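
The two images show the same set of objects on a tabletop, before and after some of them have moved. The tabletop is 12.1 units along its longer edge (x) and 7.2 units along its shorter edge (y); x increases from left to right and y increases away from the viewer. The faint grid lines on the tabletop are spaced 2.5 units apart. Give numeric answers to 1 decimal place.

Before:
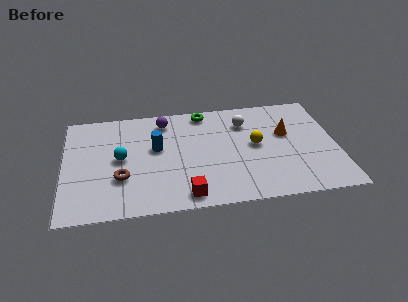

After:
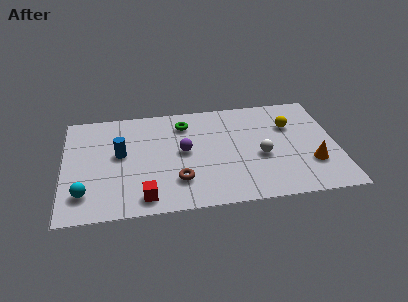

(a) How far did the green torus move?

1.1

The green torus moved from about (6.3, 6.4) to (5.4, 5.7), a distance of √(0.9² + 0.7²) ≈ 1.1.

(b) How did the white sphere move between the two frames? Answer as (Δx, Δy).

(0.6, -2.4)

From the two frames, the white sphere sits at roughly (8.1, 5.4) before and (8.7, 3.0) after.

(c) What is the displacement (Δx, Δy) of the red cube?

(-1.8, 0.1)

The red cube was at about (5.3, 0.9) and moved to about (3.5, 1.0).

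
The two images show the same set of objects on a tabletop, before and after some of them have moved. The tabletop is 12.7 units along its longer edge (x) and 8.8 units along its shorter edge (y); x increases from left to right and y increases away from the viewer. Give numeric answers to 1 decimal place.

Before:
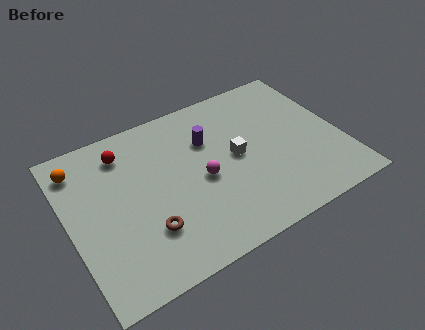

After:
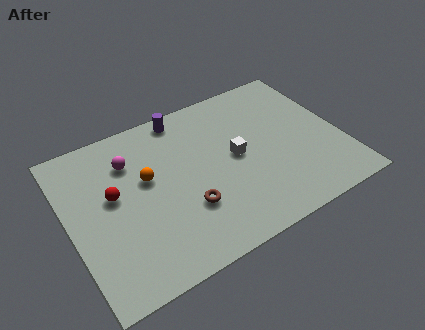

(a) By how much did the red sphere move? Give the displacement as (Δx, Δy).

(-0.8, -2.1)

The red sphere started near (2.9, 7.1) and ended near (2.1, 5.0).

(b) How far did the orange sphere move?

3.5

The orange sphere was near (0.8, 7.2) before and (3.7, 5.2) after, so it travelled √(2.9² + 2.0²) ≈ 3.5 units.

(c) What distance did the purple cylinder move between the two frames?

2.1

The purple cylinder was near (6.7, 6.0) before and (5.8, 7.9) after, so it travelled √(0.9² + 1.9²) ≈ 2.1 units.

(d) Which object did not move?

the white cube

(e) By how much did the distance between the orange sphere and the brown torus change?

-2.5

Before: roughly 5.3 units apart; after: 2.8. That's 2.5 units closer together.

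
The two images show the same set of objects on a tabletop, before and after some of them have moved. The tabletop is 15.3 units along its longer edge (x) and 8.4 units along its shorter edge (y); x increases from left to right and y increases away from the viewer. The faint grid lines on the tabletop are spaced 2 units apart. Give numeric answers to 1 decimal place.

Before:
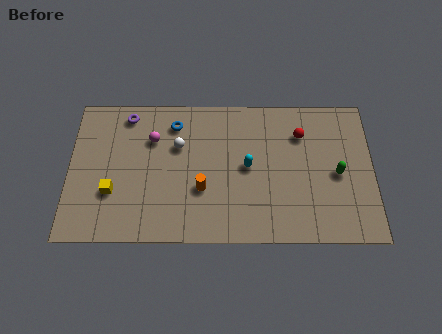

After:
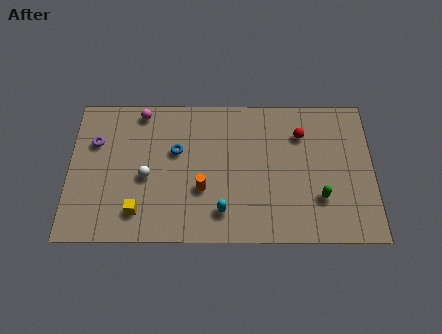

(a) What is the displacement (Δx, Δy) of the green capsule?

(-0.9, -1.4)

From the two frames, the green capsule sits at roughly (13.5, 3.9) before and (12.6, 2.5) after.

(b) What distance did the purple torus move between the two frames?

2.3

The purple torus was near (2.9, 7.3) before and (1.3, 5.7) after, so it travelled √(1.6² + 1.6²) ≈ 2.3 units.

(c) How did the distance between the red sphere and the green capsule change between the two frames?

+0.9

Before: roughly 2.9 units apart; after: 3.8. That's 0.9 units further apart.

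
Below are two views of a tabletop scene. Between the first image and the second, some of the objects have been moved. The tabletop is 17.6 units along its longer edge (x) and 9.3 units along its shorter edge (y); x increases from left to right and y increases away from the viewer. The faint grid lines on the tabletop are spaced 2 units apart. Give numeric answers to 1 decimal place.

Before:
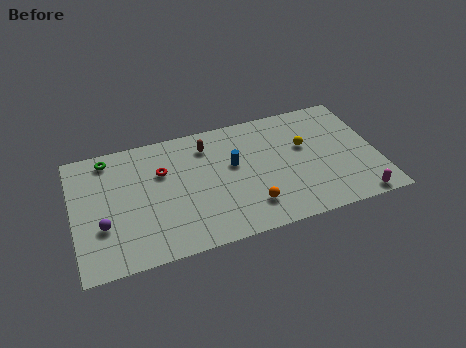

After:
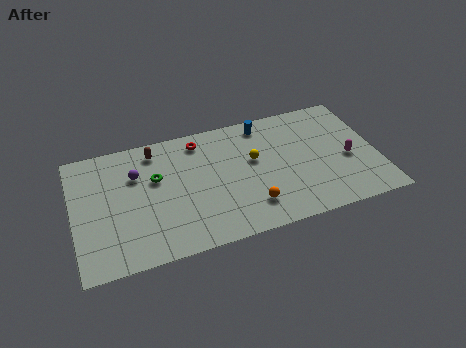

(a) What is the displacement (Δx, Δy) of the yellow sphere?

(-3.0, -0.2)

From the two frames, the yellow sphere sits at roughly (13.5, 5.7) before and (10.5, 5.5) after.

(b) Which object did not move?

the orange sphere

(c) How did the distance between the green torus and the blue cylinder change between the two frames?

-0.7

Before: roughly 7.6 units apart; after: 6.9. That's 0.7 units closer together.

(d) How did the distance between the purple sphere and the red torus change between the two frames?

-0.6

They were about 4.7 units apart before and 4.1 after — 0.6 units closer together.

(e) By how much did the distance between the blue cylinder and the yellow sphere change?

-1.5

They were about 4.2 units apart before and 2.7 after — 1.5 units closer together.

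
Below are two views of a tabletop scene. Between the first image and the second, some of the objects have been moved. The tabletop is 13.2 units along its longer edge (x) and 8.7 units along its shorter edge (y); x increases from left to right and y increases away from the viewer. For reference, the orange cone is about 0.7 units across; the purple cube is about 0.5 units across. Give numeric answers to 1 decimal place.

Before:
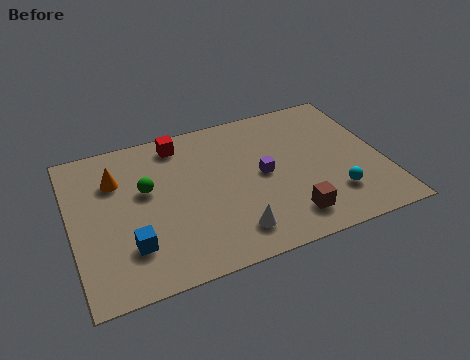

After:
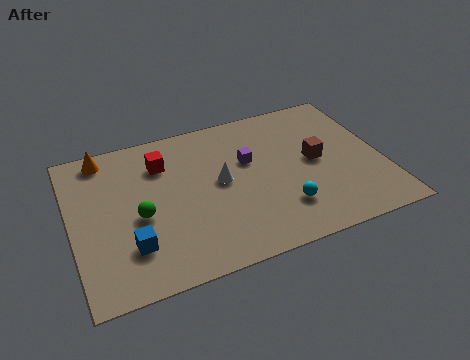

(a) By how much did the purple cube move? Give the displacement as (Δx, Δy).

(-0.5, 1.0)

From the two frames, the purple cube sits at roughly (8.1, 4.4) before and (7.6, 5.4) after.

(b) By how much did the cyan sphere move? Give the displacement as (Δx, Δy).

(-2.2, 0.0)

From the two frames, the cyan sphere sits at roughly (10.9, 2.2) before and (8.7, 2.2) after.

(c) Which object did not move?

the blue cube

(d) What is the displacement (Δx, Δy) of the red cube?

(-0.8, -1.0)

The red cube was at about (4.8, 7.5) and moved to about (4.0, 6.5).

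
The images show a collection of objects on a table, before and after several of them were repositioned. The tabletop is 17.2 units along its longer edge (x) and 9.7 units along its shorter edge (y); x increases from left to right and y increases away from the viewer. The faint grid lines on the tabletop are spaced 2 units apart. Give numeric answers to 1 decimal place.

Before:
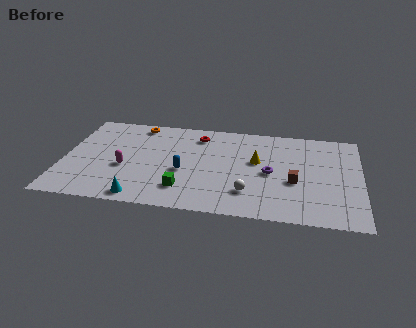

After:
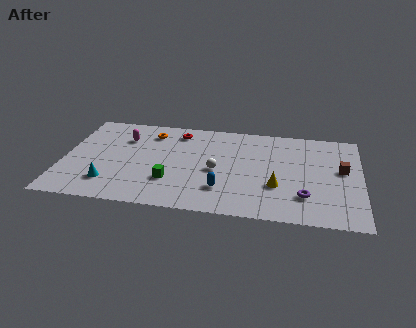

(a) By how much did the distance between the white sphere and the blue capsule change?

-2.2

Before: roughly 4.1 units apart; after: 1.9. That's 2.2 units closer together.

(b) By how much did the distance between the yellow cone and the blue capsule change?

-1.3

They were about 4.5 units apart before and 3.2 after — 1.3 units closer together.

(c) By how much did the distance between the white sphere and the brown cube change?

+4.3

Before: roughly 3.0 units apart; after: 7.3. That's 4.3 units further apart.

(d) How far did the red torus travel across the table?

1.2

The red torus moved from about (7.7, 7.9) to (6.5, 8.1), a distance of √(1.2² + 0.2²) ≈ 1.2.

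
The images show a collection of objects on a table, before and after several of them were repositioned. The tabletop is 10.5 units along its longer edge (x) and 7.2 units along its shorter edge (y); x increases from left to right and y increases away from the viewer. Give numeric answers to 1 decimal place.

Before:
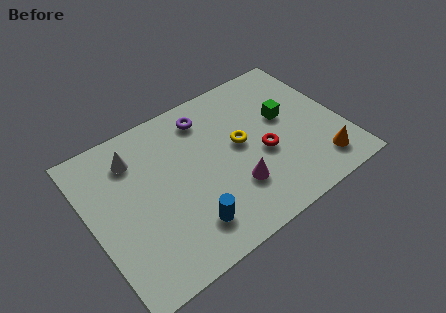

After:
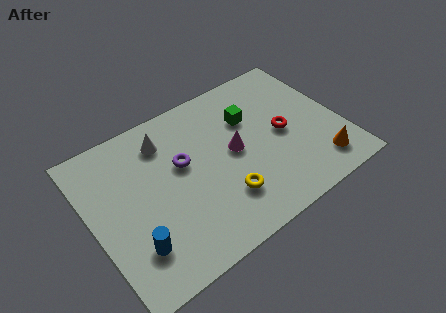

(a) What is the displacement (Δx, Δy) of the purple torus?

(-1.3, -1.6)

The purple torus started near (5.2, 5.9) and ended near (3.9, 4.3).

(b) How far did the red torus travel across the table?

1.1

The red torus moved from about (7.1, 3.0) to (8.1, 3.5), a distance of √(1.0² + 0.5²) ≈ 1.1.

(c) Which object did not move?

the orange cone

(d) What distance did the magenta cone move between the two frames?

1.6

From (5.7, 2.1) to (6.0, 3.7), the magenta cone covered √(0.3² + 1.6²) ≈ 1.6 units.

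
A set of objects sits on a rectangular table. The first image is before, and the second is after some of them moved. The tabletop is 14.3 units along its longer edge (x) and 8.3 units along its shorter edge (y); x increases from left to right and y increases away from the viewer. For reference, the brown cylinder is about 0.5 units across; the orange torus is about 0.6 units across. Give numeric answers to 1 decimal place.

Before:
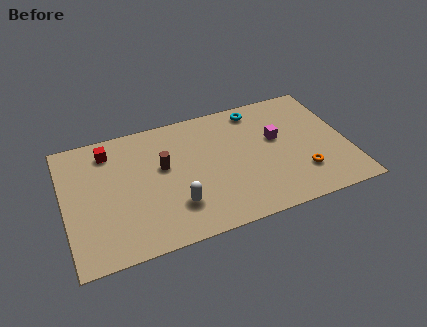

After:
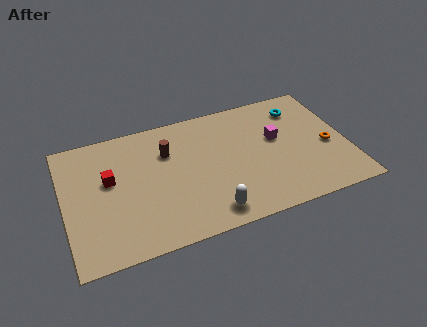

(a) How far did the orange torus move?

2.1

The orange torus moved from about (11.8, 2.2) to (13.3, 3.6), a distance of √(1.5² + 1.4²) ≈ 2.1.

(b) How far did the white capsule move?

1.9

The white capsule moved from about (5.4, 2.2) to (7.0, 1.2), a distance of √(1.6² + 1.0²) ≈ 1.9.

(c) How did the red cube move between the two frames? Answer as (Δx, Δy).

(-0.1, -1.9)

The red cube started near (2.4, 6.8) and ended near (2.3, 4.9).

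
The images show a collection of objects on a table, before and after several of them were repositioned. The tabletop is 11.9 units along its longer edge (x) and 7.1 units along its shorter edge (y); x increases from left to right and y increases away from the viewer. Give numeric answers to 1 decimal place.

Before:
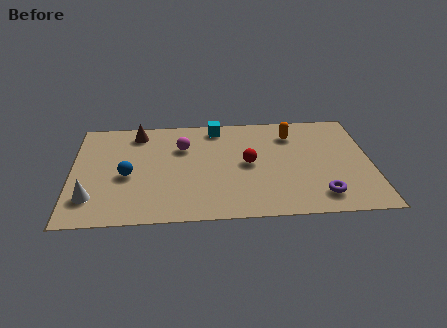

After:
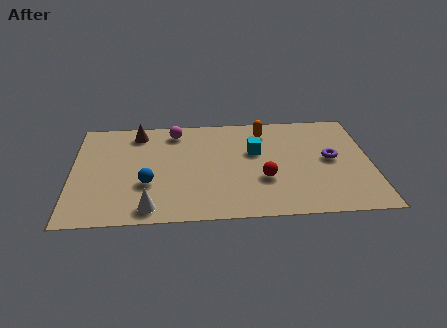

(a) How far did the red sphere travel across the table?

1.3

From (7.0, 3.6) to (7.6, 2.5), the red sphere covered √(0.6² + 1.1²) ≈ 1.3 units.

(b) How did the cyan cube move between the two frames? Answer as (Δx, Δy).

(1.5, -1.8)

From the two frames, the cyan cube sits at roughly (5.8, 6.2) before and (7.3, 4.4) after.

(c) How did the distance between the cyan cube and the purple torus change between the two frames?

-3.2

The distance was about 6.3 in the first image and 3.1 in the second, so they moved 3.2 units closer together.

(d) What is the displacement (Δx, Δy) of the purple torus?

(0.5, 2.4)

The purple torus was at about (9.8, 1.3) and moved to about (10.3, 3.7).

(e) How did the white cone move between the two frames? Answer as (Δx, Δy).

(2.3, -0.8)

The white cone started near (0.8, 1.7) and ended near (3.1, 0.9).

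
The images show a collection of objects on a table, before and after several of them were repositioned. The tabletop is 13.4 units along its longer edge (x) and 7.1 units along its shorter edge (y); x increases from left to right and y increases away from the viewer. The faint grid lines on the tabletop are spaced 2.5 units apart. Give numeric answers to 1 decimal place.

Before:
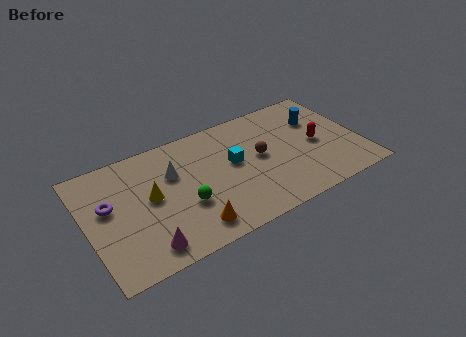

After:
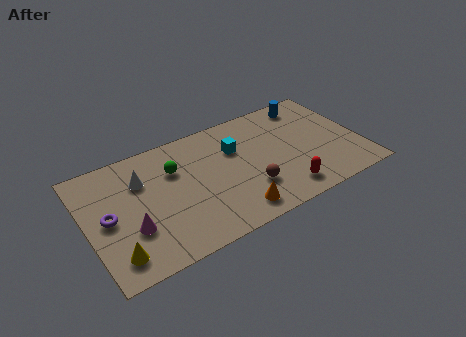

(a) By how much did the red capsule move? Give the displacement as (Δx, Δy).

(-2.0, -2.2)

From the two frames, the red capsule sits at roughly (11.3, 3.4) before and (9.3, 1.2) after.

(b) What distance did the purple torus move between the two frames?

0.7

The purple torus was near (1.1, 4.2) before and (1.0, 3.5) after, so it travelled √(0.1² + 0.7²) ≈ 0.7 units.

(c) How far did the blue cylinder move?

1.2

The blue cylinder moved from about (11.6, 4.9) to (11.3, 6.1), a distance of √(0.3² + 1.2²) ≈ 1.2.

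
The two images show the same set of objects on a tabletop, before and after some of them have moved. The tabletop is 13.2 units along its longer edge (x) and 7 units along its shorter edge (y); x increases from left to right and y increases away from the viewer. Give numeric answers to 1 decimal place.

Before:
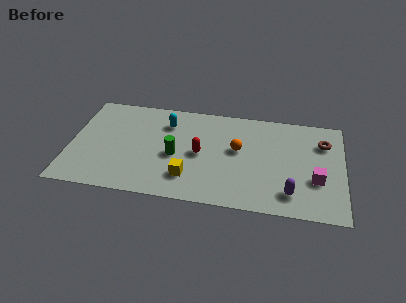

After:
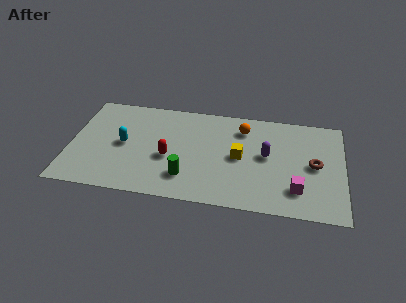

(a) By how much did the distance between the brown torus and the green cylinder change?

-1.0

Before: roughly 7.4 units apart; after: 6.4. That's 1.0 units closer together.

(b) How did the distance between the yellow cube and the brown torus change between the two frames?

-3.6

The distance was about 7.2 in the first image and 3.6 in the second, so they moved 3.6 units closer together.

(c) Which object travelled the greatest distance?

the yellow cube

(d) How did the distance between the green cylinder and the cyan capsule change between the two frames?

+1.3

Before: roughly 2.3 units apart; after: 3.6. That's 1.3 units further apart.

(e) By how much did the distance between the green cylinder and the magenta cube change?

-1.5

They were about 6.8 units apart before and 5.3 after — 1.5 units closer together.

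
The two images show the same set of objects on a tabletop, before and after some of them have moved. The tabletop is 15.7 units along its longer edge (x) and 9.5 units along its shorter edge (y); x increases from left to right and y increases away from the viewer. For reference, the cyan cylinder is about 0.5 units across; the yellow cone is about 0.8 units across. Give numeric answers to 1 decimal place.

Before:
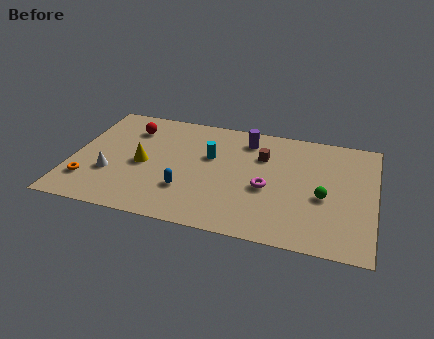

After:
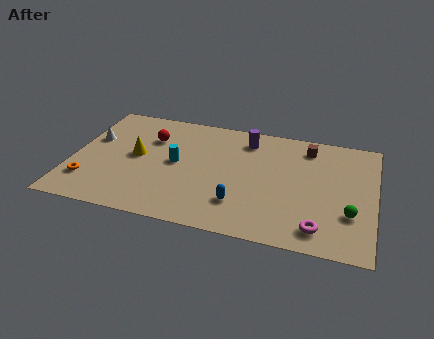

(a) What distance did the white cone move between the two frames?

3.0

The white cone was near (2.1, 3.2) before and (0.9, 5.9) after, so it travelled √(1.2² + 2.7²) ≈ 3.0 units.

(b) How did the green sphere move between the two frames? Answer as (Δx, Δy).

(1.4, -1.0)

The green sphere was at about (13.1, 4.0) and moved to about (14.5, 3.0).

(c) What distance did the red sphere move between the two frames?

1.3

The red sphere was near (2.8, 7.3) before and (3.9, 6.7) after, so it travelled √(1.1² + 0.6²) ≈ 1.3 units.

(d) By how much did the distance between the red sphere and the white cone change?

-1.1

Before: roughly 4.2 units apart; after: 3.1. That's 1.1 units closer together.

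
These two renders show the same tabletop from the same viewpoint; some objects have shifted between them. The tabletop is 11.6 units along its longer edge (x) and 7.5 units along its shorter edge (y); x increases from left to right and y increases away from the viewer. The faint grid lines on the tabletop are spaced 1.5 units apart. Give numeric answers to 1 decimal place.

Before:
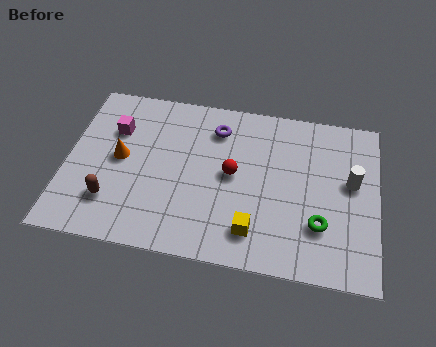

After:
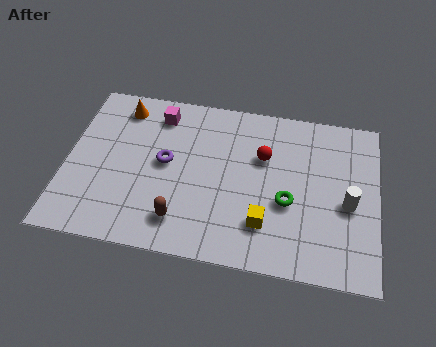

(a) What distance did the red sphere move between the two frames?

1.5

The red sphere was near (6.2, 3.9) before and (7.3, 4.9) after, so it travelled √(1.1² + 1.0²) ≈ 1.5 units.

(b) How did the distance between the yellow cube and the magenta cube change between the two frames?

-0.5

They were about 6.5 units apart before and 6.0 after — 0.5 units closer together.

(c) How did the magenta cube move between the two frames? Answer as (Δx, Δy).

(1.6, 1.0)

The magenta cube was at about (1.7, 5.2) and moved to about (3.3, 6.2).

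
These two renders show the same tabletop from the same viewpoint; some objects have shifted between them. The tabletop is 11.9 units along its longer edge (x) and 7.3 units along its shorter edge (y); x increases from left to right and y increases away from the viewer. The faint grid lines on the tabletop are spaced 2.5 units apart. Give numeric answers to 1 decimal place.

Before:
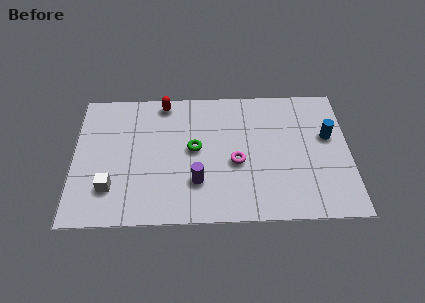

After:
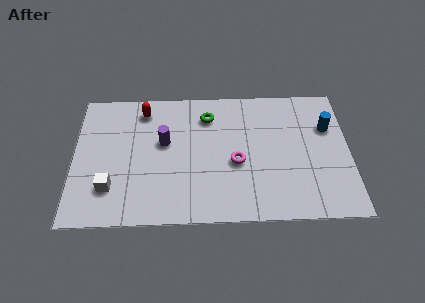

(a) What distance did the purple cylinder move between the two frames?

2.6

The purple cylinder was near (5.3, 2.1) before and (3.9, 4.3) after, so it travelled √(1.4² + 2.2²) ≈ 2.6 units.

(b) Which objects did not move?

the magenta torus and the white cube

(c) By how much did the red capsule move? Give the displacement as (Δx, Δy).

(-0.9, -0.4)

The red capsule was at about (3.9, 6.5) and moved to about (3.0, 6.1).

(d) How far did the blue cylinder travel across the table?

0.5

From (11.0, 4.4) to (11.0, 4.9), the blue cylinder covered √(0.0² + 0.5²) ≈ 0.5 units.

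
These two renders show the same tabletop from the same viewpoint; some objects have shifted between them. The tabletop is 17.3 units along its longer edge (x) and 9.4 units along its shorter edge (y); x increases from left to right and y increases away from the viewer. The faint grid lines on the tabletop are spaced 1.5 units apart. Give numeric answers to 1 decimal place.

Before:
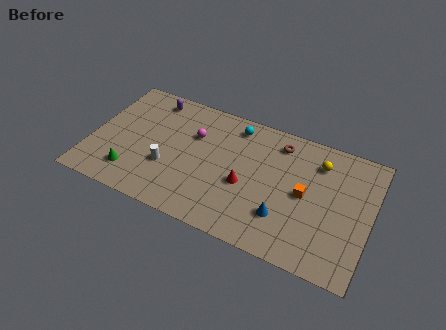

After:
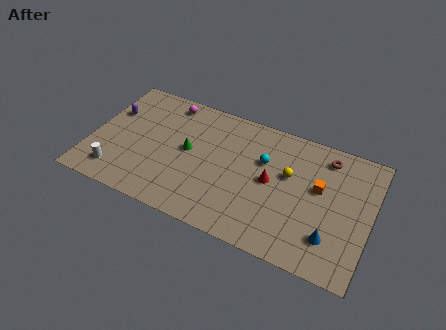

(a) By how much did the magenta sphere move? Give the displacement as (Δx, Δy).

(-1.9, 1.9)

The magenta sphere was at about (6.2, 6.3) and moved to about (4.3, 8.2).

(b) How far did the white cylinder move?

3.4

The white cylinder moved from about (4.9, 3.3) to (1.9, 1.7), a distance of √(3.0² + 1.6²) ≈ 3.4.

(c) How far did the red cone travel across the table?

1.7

The red cone moved from about (9.7, 3.9) to (11.2, 4.8), a distance of √(1.5² + 0.9²) ≈ 1.7.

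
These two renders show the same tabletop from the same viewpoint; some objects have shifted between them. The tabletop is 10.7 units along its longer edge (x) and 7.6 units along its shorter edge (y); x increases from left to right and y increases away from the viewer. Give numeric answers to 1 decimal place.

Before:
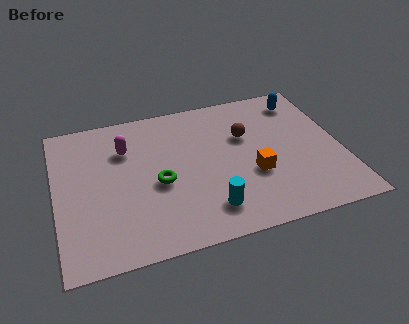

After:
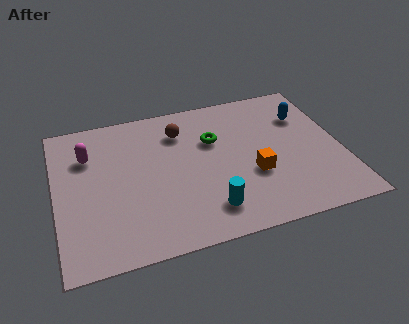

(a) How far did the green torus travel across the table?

2.8

From (3.8, 3.3) to (6.0, 5.0), the green torus covered √(2.2² + 1.7²) ≈ 2.8 units.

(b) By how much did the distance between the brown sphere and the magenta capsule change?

-1.0

They were about 4.5 units apart before and 3.5 after — 1.0 units closer together.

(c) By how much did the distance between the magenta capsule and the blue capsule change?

+1.3

Before: roughly 6.9 units apart; after: 8.2. That's 1.3 units further apart.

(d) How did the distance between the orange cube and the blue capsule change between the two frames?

-0.7

They were about 4.1 units apart before and 3.4 after — 0.7 units closer together.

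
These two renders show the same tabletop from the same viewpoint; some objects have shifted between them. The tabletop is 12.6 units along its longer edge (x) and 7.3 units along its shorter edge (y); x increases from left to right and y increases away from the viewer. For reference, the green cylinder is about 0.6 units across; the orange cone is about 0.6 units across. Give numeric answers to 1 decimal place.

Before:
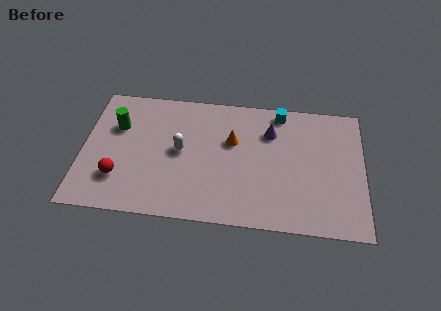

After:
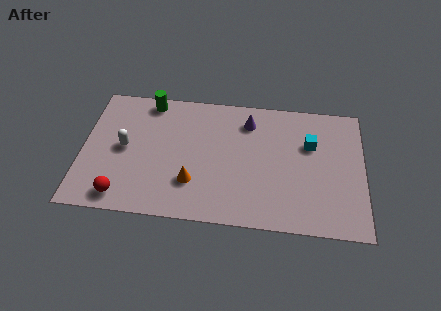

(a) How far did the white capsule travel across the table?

2.5

The white capsule was near (4.4, 3.8) before and (1.9, 3.7) after, so it travelled √(2.5² + 0.1²) ≈ 2.5 units.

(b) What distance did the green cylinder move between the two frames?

2.1

The green cylinder was near (1.5, 4.9) before and (2.9, 6.5) after, so it travelled √(1.4² + 1.6²) ≈ 2.1 units.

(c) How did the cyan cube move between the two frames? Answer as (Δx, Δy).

(1.4, -1.7)

The cyan cube started near (8.8, 6.5) and ended near (10.2, 4.8).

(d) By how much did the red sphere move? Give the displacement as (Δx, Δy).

(0.2, -1.0)

From the two frames, the red sphere sits at roughly (1.7, 2.0) before and (1.9, 1.0) after.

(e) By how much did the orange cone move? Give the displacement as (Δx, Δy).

(-1.7, -2.5)

The orange cone started near (6.7, 4.6) and ended near (5.0, 2.1).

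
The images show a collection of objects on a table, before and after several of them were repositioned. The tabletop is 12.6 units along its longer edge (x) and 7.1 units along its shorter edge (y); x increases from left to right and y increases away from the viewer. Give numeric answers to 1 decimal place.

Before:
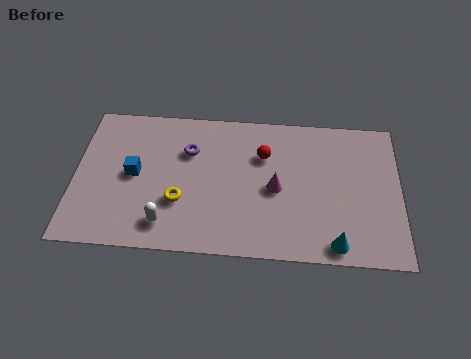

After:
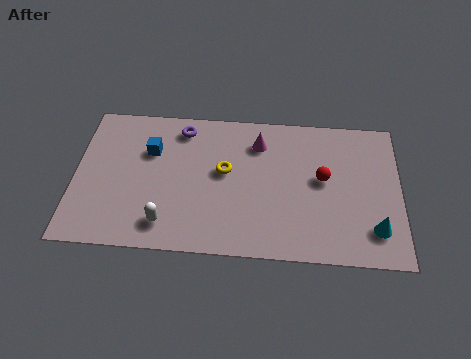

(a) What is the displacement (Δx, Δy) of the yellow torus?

(1.7, 1.6)

From the two frames, the yellow torus sits at roughly (4.1, 2.4) before and (5.8, 4.0) after.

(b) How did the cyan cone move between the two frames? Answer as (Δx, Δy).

(1.5, 0.8)

The cyan cone was at about (10.1, 0.8) and moved to about (11.6, 1.6).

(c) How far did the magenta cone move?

2.3

The magenta cone was near (7.8, 3.3) before and (7.1, 5.5) after, so it travelled √(0.7² + 2.2²) ≈ 2.3 units.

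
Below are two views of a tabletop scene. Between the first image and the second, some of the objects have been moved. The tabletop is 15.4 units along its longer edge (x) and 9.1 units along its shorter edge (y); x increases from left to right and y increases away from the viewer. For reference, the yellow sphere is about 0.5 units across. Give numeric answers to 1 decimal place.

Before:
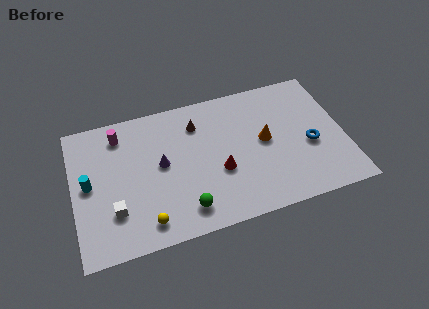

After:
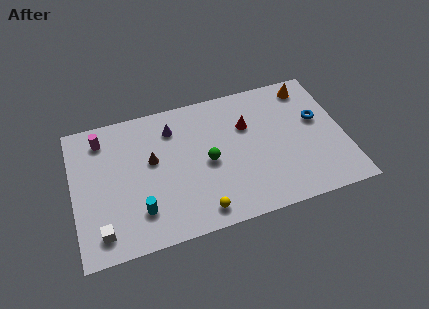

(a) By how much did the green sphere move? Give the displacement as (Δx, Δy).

(1.5, 2.7)

From the two frames, the green sphere sits at roughly (6.1, 1.6) before and (7.6, 4.3) after.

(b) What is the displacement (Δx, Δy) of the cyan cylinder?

(2.7, -2.5)

The cyan cylinder was at about (0.9, 4.7) and moved to about (3.6, 2.2).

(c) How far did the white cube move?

1.4

From (2.2, 2.6) to (1.4, 1.5), the white cube covered √(0.8² + 1.1²) ≈ 1.4 units.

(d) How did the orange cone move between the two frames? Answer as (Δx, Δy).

(2.8, 3.0)

From the two frames, the orange cone sits at roughly (10.9, 4.8) before and (13.7, 7.8) after.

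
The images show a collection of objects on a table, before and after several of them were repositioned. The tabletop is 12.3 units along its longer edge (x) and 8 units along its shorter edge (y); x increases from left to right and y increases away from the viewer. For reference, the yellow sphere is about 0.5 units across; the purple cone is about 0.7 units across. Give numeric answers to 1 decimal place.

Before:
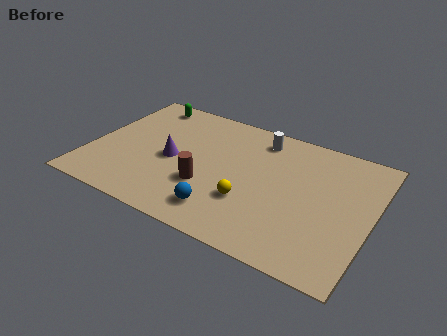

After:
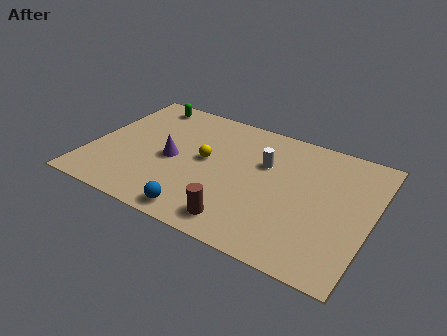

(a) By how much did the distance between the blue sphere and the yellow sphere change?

+1.9

The distance was about 1.5 in the first image and 3.4 in the second, so they moved 1.9 units further apart.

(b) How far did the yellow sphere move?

2.8

The yellow sphere moved from about (7.2, 2.6) to (5.0, 4.3), a distance of √(2.2² + 1.7²) ≈ 2.8.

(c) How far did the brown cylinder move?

2.3

The brown cylinder was near (5.3, 2.7) before and (7.0, 1.2) after, so it travelled √(1.7² + 1.5²) ≈ 2.3 units.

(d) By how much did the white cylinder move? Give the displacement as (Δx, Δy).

(0.4, -1.5)

The white cylinder started near (7.1, 6.7) and ended near (7.5, 5.2).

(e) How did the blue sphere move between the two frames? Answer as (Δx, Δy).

(-0.9, -0.6)

The blue sphere was at about (6.2, 1.5) and moved to about (5.3, 0.9).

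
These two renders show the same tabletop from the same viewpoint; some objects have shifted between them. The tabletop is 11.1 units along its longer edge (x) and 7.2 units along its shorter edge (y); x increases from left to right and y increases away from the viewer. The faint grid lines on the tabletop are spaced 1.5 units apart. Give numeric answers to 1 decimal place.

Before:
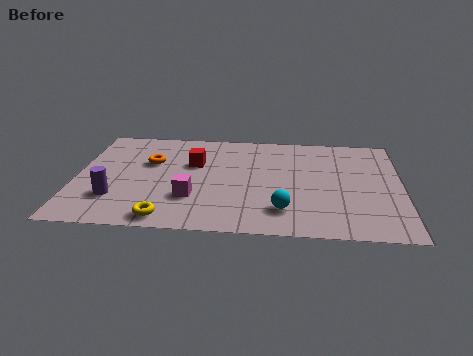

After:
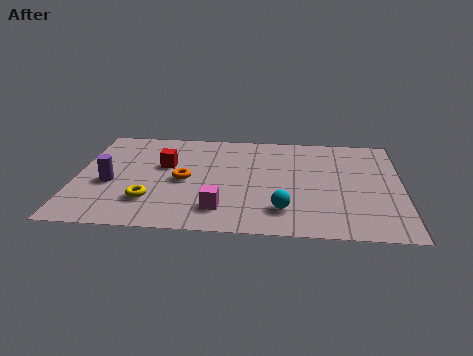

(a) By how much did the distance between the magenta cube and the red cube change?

+1.1

They were about 2.4 units apart before and 3.5 after — 1.1 units further apart.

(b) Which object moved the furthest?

the orange torus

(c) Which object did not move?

the cyan sphere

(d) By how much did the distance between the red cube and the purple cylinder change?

-1.4

They were about 3.7 units apart before and 2.3 after — 1.4 units closer together.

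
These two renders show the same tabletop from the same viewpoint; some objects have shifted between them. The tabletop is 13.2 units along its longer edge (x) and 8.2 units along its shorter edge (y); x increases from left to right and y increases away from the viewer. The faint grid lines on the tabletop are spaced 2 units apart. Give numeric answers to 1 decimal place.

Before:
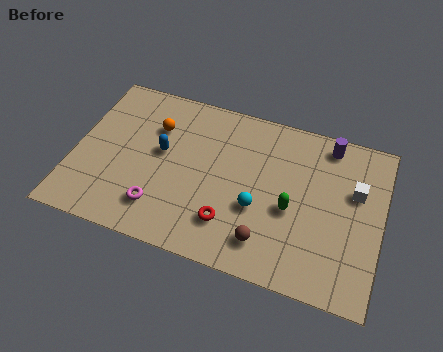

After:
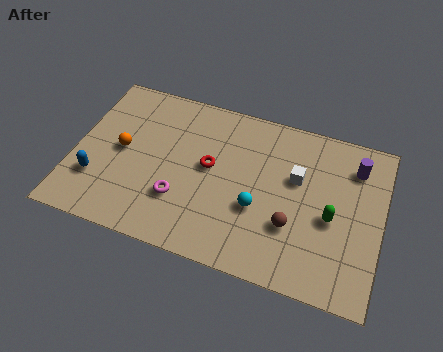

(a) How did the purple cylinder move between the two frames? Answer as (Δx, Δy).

(1.2, -0.8)

From the two frames, the purple cylinder sits at roughly (10.7, 7.2) before and (11.9, 6.4) after.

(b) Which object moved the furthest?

the blue capsule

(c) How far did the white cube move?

2.5

The white cube moved from about (12.0, 5.2) to (9.5, 5.1), a distance of √(2.5² + 0.1²) ≈ 2.5.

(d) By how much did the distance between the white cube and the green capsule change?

-0.9

They were about 3.1 units apart before and 2.2 after — 0.9 units closer together.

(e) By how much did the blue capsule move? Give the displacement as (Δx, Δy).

(-2.6, -2.2)

The blue capsule started near (3.7, 4.6) and ended near (1.1, 2.4).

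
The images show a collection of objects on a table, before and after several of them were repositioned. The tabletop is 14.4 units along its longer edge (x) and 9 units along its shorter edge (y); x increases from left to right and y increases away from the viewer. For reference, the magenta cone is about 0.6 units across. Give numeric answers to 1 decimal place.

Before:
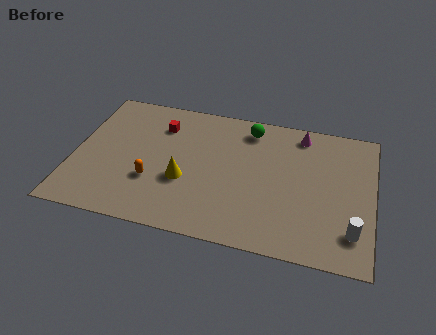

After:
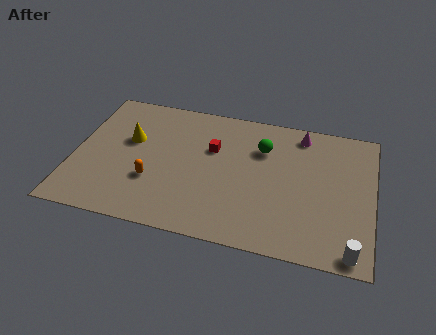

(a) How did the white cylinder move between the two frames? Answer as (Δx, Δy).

(0.0, -1.2)

From the two frames, the white cylinder sits at roughly (13.5, 2.0) before and (13.5, 0.8) after.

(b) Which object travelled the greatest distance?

the yellow cone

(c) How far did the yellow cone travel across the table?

3.5

The yellow cone was near (5.4, 3.4) before and (2.6, 5.5) after, so it travelled √(2.8² + 2.1²) ≈ 3.5 units.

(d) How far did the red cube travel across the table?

2.8

The red cube was near (4.0, 6.8) before and (6.6, 5.8) after, so it travelled √(2.6² + 1.0²) ≈ 2.8 units.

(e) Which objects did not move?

the magenta cone and the orange capsule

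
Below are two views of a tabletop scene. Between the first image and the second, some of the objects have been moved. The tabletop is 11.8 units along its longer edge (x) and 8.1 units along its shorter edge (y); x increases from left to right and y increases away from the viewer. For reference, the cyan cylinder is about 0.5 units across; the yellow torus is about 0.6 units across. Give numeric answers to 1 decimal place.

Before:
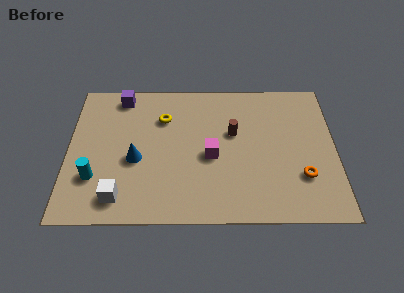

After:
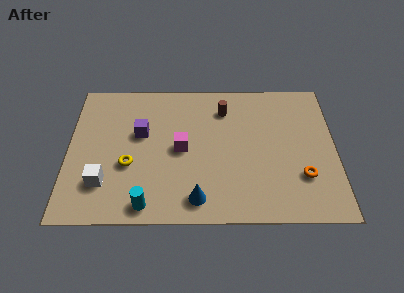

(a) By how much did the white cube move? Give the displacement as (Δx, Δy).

(-0.7, 0.8)

The white cube was at about (2.3, 1.3) and moved to about (1.6, 2.1).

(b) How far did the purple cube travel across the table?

2.4

From (2.3, 7.1) to (3.2, 4.9), the purple cube covered √(0.9² + 2.2²) ≈ 2.4 units.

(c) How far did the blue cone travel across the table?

3.5

From (3.0, 3.4) to (5.7, 1.2), the blue cone covered √(2.7² + 2.2²) ≈ 3.5 units.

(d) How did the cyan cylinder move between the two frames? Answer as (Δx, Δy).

(2.3, -1.5)

From the two frames, the cyan cylinder sits at roughly (1.2, 2.4) before and (3.5, 0.9) after.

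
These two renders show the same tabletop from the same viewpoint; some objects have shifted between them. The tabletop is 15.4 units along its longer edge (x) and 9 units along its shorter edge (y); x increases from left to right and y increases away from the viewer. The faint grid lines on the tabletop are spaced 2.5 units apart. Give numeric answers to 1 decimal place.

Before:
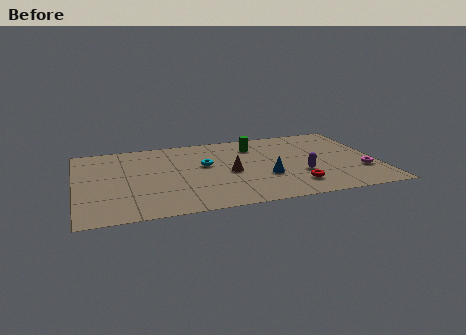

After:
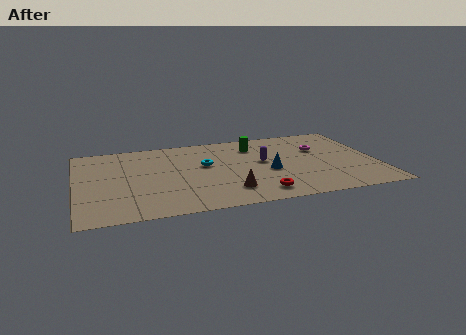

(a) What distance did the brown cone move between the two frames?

2.1

The brown cone was near (7.8, 4.1) before and (7.6, 2.0) after, so it travelled √(0.2² + 2.1²) ≈ 2.1 units.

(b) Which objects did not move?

the green cylinder and the cyan torus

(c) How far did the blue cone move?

0.6

The blue cone moved from about (9.6, 3.2) to (9.8, 3.8), a distance of √(0.2² + 0.6²) ≈ 0.6.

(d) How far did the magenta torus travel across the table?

3.6

The magenta torus moved from about (14.5, 2.8) to (12.6, 5.9), a distance of √(1.9² + 3.1²) ≈ 3.6.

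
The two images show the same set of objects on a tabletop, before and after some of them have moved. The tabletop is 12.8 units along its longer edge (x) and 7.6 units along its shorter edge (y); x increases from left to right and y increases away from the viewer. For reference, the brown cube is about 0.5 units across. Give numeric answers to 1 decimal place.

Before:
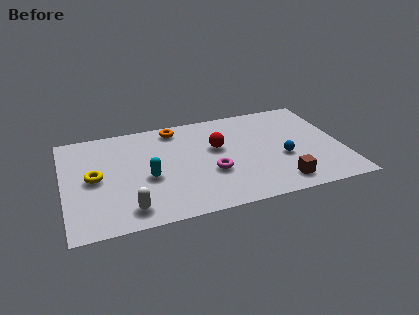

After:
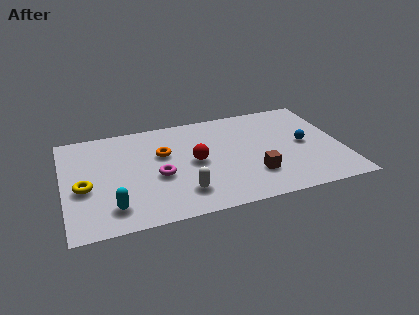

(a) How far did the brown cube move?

1.4

The brown cube was near (9.7, 1.2) before and (8.6, 2.1) after, so it travelled √(1.1² + 0.9²) ≈ 1.4 units.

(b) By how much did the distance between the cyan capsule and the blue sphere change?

+3.1

They were about 6.2 units apart before and 9.3 after — 3.1 units further apart.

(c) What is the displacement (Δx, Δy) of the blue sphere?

(1.1, 0.8)

The blue sphere started near (10.0, 3.0) and ended near (11.1, 3.8).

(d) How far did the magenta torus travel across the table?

2.4

The magenta torus moved from about (6.7, 2.8) to (4.3, 3.2), a distance of √(2.4² + 0.4²) ≈ 2.4.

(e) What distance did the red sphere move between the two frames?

1.4

The red sphere moved from about (7.1, 4.6) to (6.0, 3.8), a distance of √(1.1² + 0.8²) ≈ 1.4.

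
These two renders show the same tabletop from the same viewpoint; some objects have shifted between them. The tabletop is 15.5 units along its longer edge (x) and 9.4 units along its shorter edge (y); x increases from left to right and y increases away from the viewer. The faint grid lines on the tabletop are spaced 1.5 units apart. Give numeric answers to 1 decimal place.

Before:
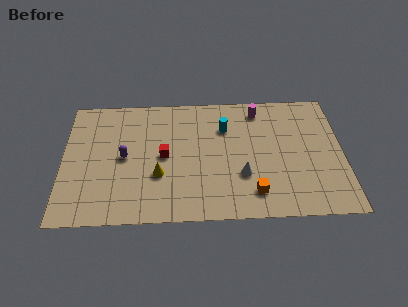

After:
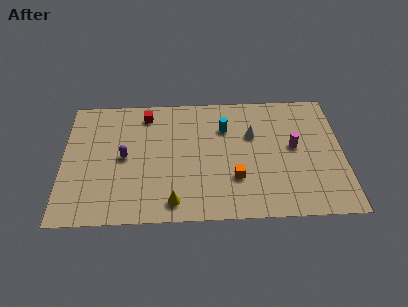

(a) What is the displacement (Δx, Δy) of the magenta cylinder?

(1.9, -2.9)

The magenta cylinder started near (10.9, 8.0) and ended near (12.8, 5.1).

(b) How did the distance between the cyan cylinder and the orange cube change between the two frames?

-1.3

The distance was about 5.1 in the first image and 3.8 in the second, so they moved 1.3 units closer together.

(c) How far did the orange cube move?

1.5

The orange cube was near (10.5, 1.8) before and (9.5, 2.9) after, so it travelled √(1.0² + 1.1²) ≈ 1.5 units.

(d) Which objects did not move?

the cyan cylinder and the purple capsule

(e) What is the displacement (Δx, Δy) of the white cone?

(0.6, 3.0)

The white cone started near (9.9, 3.1) and ended near (10.5, 6.1).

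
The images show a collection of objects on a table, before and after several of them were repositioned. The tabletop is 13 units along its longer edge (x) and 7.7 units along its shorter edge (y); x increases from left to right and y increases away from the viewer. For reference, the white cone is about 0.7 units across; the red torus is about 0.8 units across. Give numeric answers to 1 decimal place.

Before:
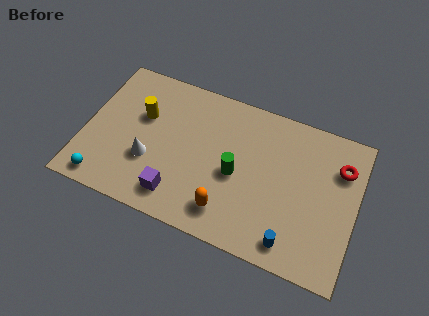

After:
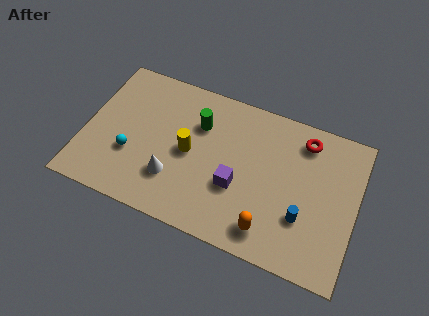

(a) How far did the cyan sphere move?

2.1

The cyan sphere moved from about (1.2, 0.9) to (2.3, 2.7), a distance of √(1.1² + 1.8²) ≈ 2.1.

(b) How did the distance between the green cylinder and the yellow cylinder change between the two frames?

-3.3

The distance was about 4.9 in the first image and 1.6 in the second, so they moved 3.3 units closer together.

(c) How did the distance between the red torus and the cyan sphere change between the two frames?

-3.1

Before: roughly 11.9 units apart; after: 8.8. That's 3.1 units closer together.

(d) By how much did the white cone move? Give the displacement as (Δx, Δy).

(1.2, -0.5)

The white cone started near (3.2, 2.7) and ended near (4.4, 2.2).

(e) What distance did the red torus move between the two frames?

2.0

The red torus was near (12.1, 5.6) before and (10.3, 6.4) after, so it travelled √(1.8² + 0.8²) ≈ 2.0 units.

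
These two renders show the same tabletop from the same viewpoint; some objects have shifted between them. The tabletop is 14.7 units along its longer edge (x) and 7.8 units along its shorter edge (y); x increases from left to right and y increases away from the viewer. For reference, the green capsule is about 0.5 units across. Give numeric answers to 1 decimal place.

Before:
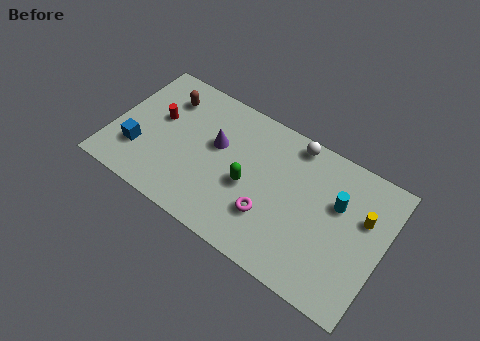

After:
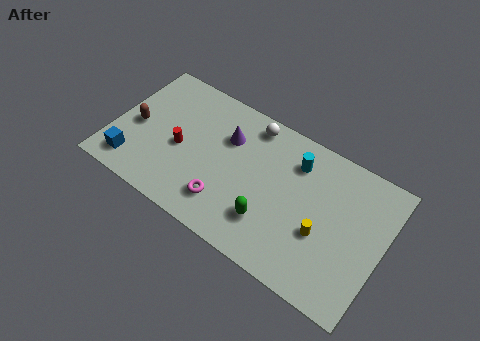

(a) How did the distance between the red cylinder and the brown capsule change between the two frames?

+1.1

They were about 1.4 units apart before and 2.5 after — 1.1 units further apart.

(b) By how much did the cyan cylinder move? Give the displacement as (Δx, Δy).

(-2.4, 1.0)

From the two frames, the cyan cylinder sits at roughly (12.1, 5.0) before and (9.7, 6.0) after.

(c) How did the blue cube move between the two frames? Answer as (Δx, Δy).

(-0.2, -0.9)

From the two frames, the blue cube sits at roughly (1.6, 2.3) before and (1.4, 1.4) after.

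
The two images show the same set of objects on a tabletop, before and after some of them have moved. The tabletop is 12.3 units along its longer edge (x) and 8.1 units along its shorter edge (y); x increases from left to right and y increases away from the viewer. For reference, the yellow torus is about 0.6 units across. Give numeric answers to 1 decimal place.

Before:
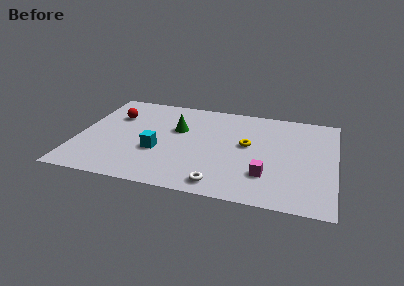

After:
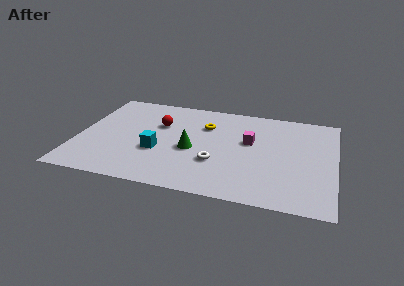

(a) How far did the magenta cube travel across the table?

2.8

The magenta cube was near (9.1, 2.2) before and (8.2, 4.8) after, so it travelled √(0.9² + 2.6²) ≈ 2.8 units.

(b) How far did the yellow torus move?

2.4

From (8.1, 4.5) to (6.0, 5.7), the yellow torus covered √(2.1² + 1.2²) ≈ 2.4 units.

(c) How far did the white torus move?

1.7

The white torus was near (7.0, 1.0) before and (6.7, 2.7) after, so it travelled √(0.3² + 1.7²) ≈ 1.7 units.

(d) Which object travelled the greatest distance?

the magenta cube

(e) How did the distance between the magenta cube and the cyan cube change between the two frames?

-0.6

The distance was about 5.3 in the first image and 4.7 in the second, so they moved 0.6 units closer together.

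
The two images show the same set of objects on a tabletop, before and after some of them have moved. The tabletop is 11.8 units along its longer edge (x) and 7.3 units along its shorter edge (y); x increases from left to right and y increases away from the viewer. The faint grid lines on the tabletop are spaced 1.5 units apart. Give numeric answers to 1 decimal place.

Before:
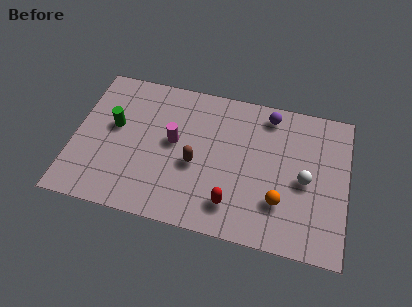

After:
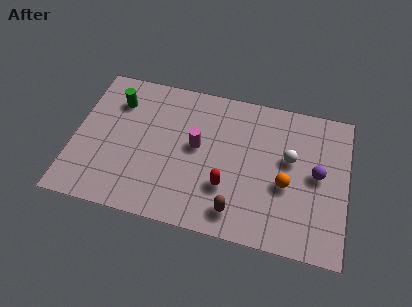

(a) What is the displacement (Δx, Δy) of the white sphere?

(-0.7, 0.9)

From the two frames, the white sphere sits at roughly (10.0, 3.4) before and (9.3, 4.3) after.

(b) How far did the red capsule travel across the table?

0.9

The red capsule was near (7.0, 1.5) before and (6.7, 2.3) after, so it travelled √(0.3² + 0.8²) ≈ 0.9 units.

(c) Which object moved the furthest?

the purple sphere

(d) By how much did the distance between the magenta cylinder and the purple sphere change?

+0.6

Before: roughly 4.6 units apart; after: 5.2. That's 0.6 units further apart.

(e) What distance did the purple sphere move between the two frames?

3.3

From (8.3, 6.3) to (10.5, 3.8), the purple sphere covered √(2.2² + 2.5²) ≈ 3.3 units.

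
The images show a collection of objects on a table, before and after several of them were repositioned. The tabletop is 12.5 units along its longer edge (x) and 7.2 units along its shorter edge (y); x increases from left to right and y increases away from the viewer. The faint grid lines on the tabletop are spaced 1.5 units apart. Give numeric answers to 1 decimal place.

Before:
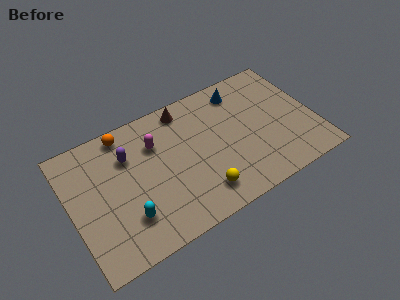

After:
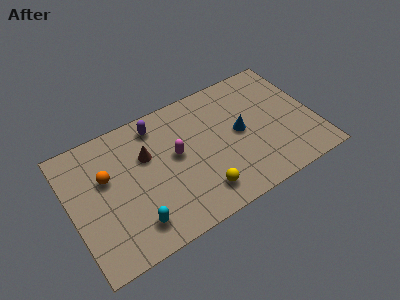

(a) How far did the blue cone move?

2.3

From (9.1, 6.0) to (8.7, 3.7), the blue cone covered √(0.4² + 2.3²) ≈ 2.3 units.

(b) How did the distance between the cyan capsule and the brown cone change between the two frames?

-2.2

They were about 5.7 units apart before and 3.5 after — 2.2 units closer together.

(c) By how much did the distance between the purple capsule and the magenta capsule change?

+0.8

The distance was about 1.4 in the first image and 2.2 in the second, so they moved 0.8 units further apart.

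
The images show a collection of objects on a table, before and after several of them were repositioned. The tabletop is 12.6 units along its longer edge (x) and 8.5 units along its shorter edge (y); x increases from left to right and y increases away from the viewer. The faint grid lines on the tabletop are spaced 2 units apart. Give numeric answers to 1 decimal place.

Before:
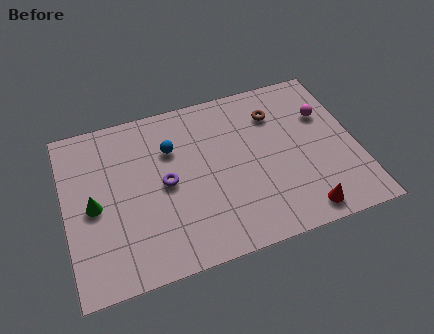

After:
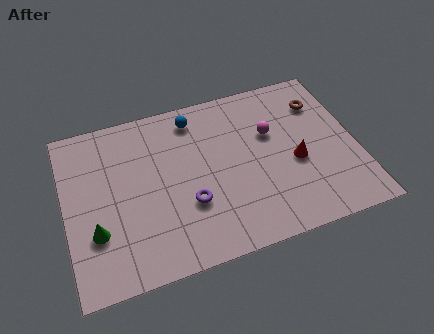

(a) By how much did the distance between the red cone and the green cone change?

-0.5

They were about 9.2 units apart before and 8.7 after — 0.5 units closer together.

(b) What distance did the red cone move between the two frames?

2.6

The red cone moved from about (9.9, 1.0) to (9.9, 3.6), a distance of √(0.0² + 2.6²) ≈ 2.6.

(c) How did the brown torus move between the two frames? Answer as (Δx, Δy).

(2.0, 0.0)

From the two frames, the brown torus sits at roughly (9.3, 6.4) before and (11.3, 6.4) after.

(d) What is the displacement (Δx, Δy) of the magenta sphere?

(-2.4, -0.3)

From the two frames, the magenta sphere sits at roughly (11.4, 5.7) before and (9.0, 5.4) after.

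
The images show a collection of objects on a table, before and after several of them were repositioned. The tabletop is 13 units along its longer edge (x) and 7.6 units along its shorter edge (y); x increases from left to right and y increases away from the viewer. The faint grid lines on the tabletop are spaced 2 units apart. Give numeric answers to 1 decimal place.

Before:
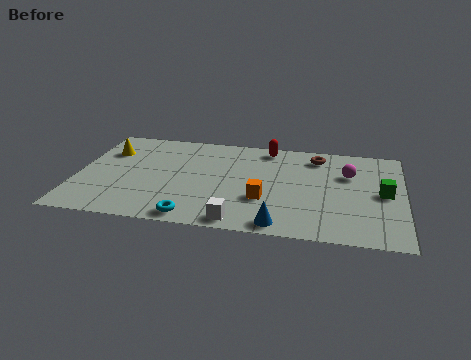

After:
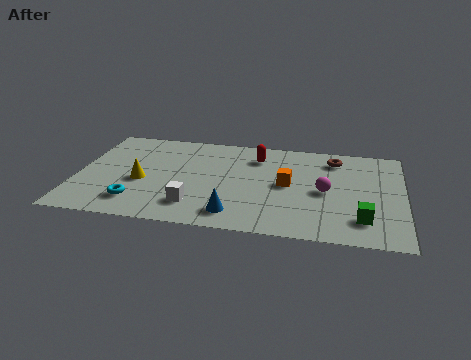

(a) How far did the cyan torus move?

2.4

The cyan torus moved from about (4.8, 0.8) to (2.5, 1.6), a distance of √(2.3² + 0.8²) ≈ 2.4.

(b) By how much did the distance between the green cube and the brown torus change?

+1.0

They were about 3.7 units apart before and 4.7 after — 1.0 units further apart.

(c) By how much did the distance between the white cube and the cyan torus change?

+0.5

They were about 1.8 units apart before and 2.3 after — 0.5 units further apart.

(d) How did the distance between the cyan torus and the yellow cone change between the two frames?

-4.3

Before: roughly 5.9 units apart; after: 1.6. That's 4.3 units closer together.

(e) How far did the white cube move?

2.0

The white cube moved from about (6.6, 0.8) to (4.8, 1.7), a distance of √(1.8² + 0.9²) ≈ 2.0.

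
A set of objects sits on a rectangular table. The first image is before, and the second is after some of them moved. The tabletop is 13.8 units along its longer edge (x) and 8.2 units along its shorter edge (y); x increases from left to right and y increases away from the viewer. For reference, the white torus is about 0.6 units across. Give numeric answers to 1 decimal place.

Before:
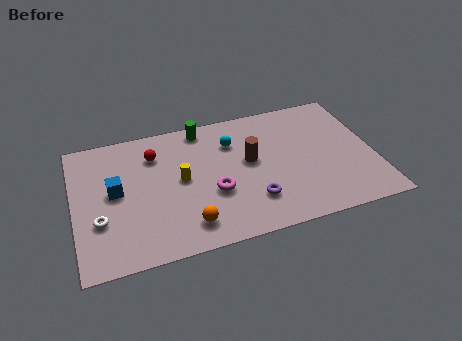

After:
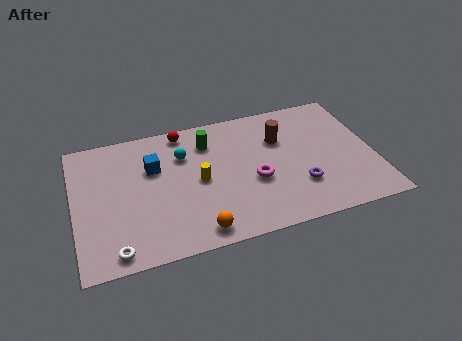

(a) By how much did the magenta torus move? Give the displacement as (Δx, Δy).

(1.9, 0.2)

The magenta torus started near (6.3, 3.1) and ended near (8.2, 3.3).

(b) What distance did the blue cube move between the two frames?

2.1

The blue cube was near (1.9, 4.4) before and (3.7, 5.4) after, so it travelled √(1.8² + 1.0²) ≈ 2.1 units.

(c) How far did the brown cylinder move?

1.8

The brown cylinder moved from about (8.1, 4.6) to (9.6, 5.6), a distance of √(1.5² + 1.0²) ≈ 1.8.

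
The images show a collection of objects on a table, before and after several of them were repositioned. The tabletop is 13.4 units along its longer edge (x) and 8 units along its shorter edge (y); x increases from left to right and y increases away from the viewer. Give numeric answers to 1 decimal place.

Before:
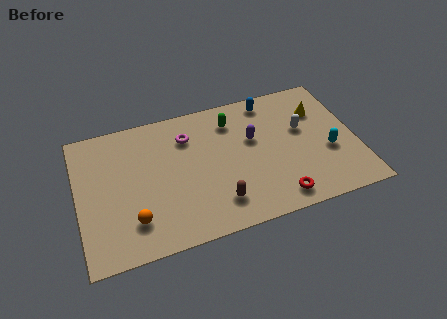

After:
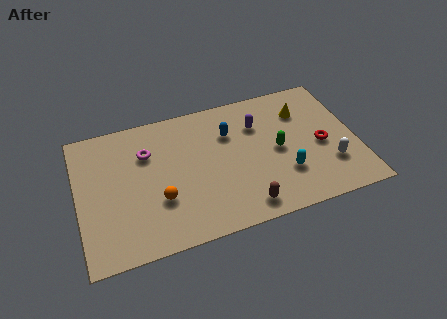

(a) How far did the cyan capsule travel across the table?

2.3

The cyan capsule was near (12.0, 3.1) before and (9.8, 2.4) after, so it travelled √(2.2² + 0.7²) ≈ 2.3 units.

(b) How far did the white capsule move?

2.7

The white capsule moved from about (10.9, 4.8) to (12.0, 2.3), a distance of √(1.1² + 2.5²) ≈ 2.7.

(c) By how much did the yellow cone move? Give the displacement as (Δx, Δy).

(-0.8, 0.2)

From the two frames, the yellow cone sits at roughly (11.8, 5.7) before and (11.0, 5.9) after.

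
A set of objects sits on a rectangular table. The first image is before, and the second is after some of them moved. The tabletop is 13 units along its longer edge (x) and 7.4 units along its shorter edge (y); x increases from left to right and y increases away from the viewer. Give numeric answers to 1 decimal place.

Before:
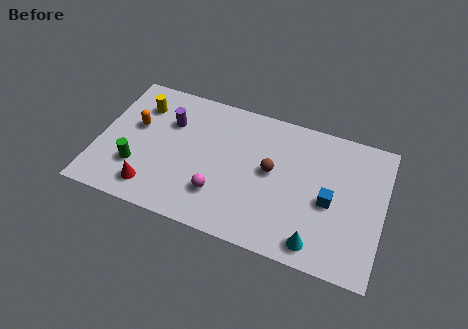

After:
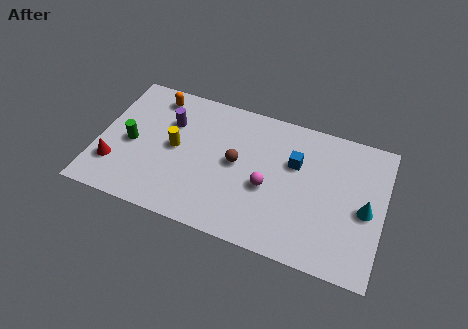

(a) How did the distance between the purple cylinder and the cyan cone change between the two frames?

+1.1

Before: roughly 8.2 units apart; after: 9.3. That's 1.1 units further apart.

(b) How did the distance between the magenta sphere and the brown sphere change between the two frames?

-1.3

The distance was about 3.0 in the first image and 1.7 in the second, so they moved 1.3 units closer together.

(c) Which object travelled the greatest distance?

the cyan cone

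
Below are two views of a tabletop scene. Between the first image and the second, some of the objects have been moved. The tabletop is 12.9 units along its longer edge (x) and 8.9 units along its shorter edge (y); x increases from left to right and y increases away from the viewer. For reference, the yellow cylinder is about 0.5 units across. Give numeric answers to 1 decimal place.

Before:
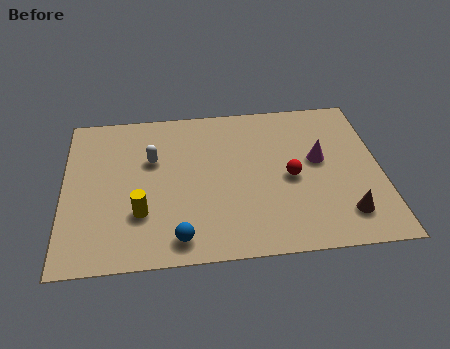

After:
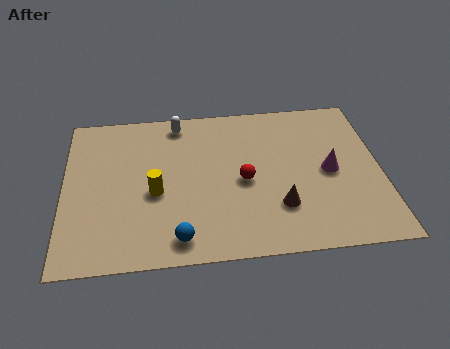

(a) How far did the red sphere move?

1.9

From (9.2, 4.1) to (7.3, 4.1), the red sphere covered √(1.9² + 0.0²) ≈ 1.9 units.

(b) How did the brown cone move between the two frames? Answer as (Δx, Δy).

(-2.6, 0.7)

The brown cone was at about (11.3, 1.8) and moved to about (8.7, 2.5).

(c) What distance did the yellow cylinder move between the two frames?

1.3

The yellow cylinder moved from about (3.1, 2.7) to (3.7, 3.8), a distance of √(0.6² + 1.1²) ≈ 1.3.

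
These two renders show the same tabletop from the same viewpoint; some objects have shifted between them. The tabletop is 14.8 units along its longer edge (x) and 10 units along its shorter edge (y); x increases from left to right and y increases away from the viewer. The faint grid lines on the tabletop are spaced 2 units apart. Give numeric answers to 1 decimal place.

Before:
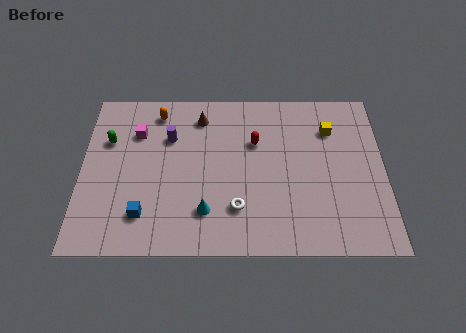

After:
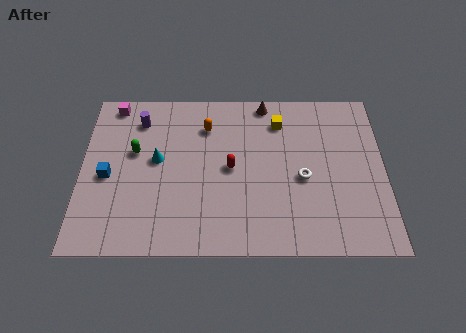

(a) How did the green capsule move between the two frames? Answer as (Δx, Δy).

(1.3, -0.7)

The green capsule was at about (1.3, 6.7) and moved to about (2.6, 6.0).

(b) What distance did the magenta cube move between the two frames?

2.2

The magenta cube was near (2.7, 7.2) before and (1.5, 9.0) after, so it travelled √(1.2² + 1.8²) ≈ 2.2 units.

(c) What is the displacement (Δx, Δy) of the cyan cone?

(-2.4, 3.1)

The cyan cone was at about (6.1, 2.4) and moved to about (3.7, 5.5).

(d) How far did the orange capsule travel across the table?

2.6

From (3.7, 8.5) to (6.1, 7.6), the orange capsule covered √(2.4² + 0.9²) ≈ 2.6 units.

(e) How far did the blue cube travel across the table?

2.9

The blue cube moved from about (3.1, 2.2) to (1.3, 4.5), a distance of √(1.8² + 2.3²) ≈ 2.9.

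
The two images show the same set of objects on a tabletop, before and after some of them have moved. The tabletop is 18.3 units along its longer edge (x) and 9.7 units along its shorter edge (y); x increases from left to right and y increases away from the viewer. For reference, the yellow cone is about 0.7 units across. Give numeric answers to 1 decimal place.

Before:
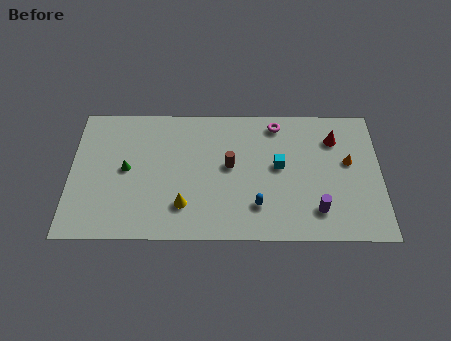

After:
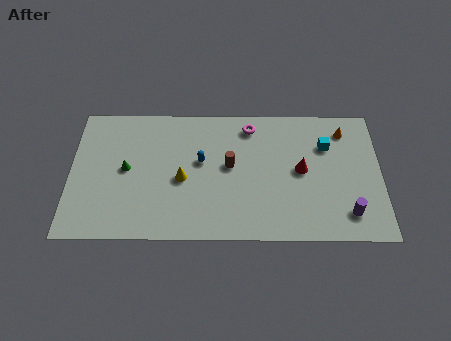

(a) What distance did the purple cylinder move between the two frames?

1.8

From (14.5, 2.1) to (16.3, 1.9), the purple cylinder covered √(1.8² + 0.2²) ≈ 1.8 units.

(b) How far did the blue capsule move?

4.6

From (11.0, 2.4) to (7.7, 5.6), the blue capsule covered √(3.3² + 3.2²) ≈ 4.6 units.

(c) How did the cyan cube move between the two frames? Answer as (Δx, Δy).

(2.8, 1.5)

The cyan cube started near (12.3, 5.3) and ended near (15.1, 6.8).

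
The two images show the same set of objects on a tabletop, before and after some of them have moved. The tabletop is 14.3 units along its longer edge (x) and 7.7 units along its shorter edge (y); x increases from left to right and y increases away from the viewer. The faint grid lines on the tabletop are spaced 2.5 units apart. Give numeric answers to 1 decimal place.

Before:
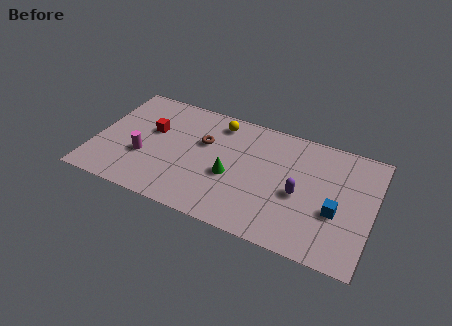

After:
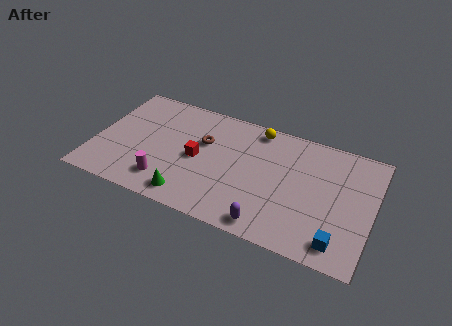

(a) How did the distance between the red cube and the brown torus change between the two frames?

-1.5

The distance was about 2.7 in the first image and 1.2 in the second, so they moved 1.5 units closer together.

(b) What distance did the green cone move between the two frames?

2.8

The green cone moved from about (7.1, 3.2) to (5.2, 1.1), a distance of √(1.9² + 2.1²) ≈ 2.8.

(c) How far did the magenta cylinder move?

1.8

The magenta cylinder was near (2.6, 2.8) before and (3.9, 1.6) after, so it travelled √(1.3² + 1.2²) ≈ 1.8 units.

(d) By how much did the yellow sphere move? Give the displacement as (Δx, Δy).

(2.0, 0.3)

The yellow sphere started near (6.1, 6.5) and ended near (8.1, 6.8).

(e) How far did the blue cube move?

1.8

From (12.5, 3.0) to (12.8, 1.2), the blue cube covered √(0.3² + 1.8²) ≈ 1.8 units.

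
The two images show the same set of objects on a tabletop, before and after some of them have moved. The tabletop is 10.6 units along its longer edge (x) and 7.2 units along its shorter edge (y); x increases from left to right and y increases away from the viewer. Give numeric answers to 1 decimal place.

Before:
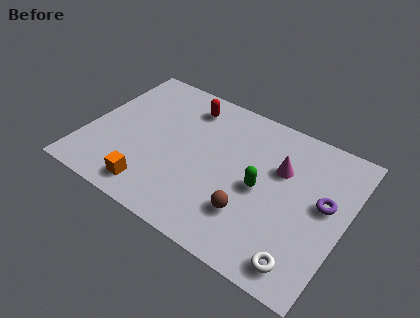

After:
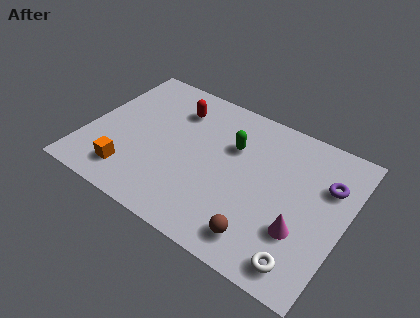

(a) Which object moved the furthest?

the magenta cone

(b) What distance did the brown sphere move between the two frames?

1.0

From (7.0, 2.0) to (7.6, 1.2), the brown sphere covered √(0.6² + 0.8²) ≈ 1.0 units.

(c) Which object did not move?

the white torus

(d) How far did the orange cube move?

1.0

The orange cube was near (3.1, 1.1) before and (2.1, 1.4) after, so it travelled √(1.0² + 0.3²) ≈ 1.0 units.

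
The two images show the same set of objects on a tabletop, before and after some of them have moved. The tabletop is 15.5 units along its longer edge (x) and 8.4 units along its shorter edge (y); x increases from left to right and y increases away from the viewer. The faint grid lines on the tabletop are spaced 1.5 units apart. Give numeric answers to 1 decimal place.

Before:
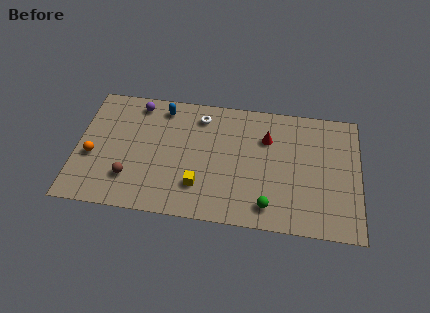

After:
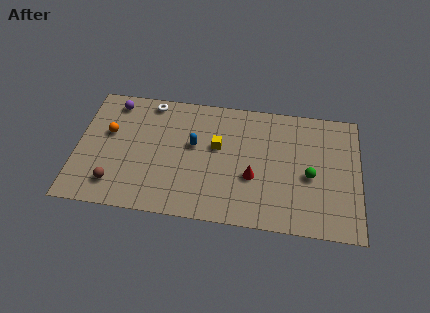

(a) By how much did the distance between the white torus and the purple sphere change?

-1.5

The distance was about 3.5 in the first image and 2.0 in the second, so they moved 1.5 units closer together.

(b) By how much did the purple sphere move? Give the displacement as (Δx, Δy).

(-1.3, -0.1)

From the two frames, the purple sphere sits at roughly (3.2, 7.3) before and (1.9, 7.2) after.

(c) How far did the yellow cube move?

2.9

The yellow cube was near (6.8, 2.2) before and (7.7, 5.0) after, so it travelled √(0.9² + 2.8²) ≈ 2.9 units.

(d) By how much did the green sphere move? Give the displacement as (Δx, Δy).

(2.2, 2.3)

The green sphere was at about (10.6, 1.4) and moved to about (12.8, 3.7).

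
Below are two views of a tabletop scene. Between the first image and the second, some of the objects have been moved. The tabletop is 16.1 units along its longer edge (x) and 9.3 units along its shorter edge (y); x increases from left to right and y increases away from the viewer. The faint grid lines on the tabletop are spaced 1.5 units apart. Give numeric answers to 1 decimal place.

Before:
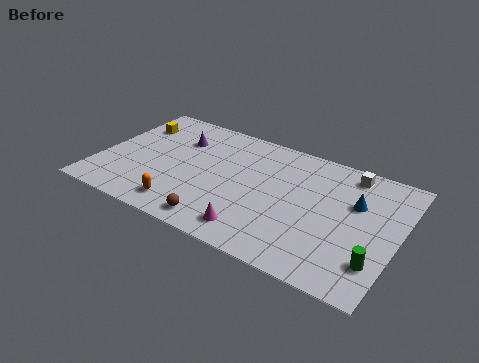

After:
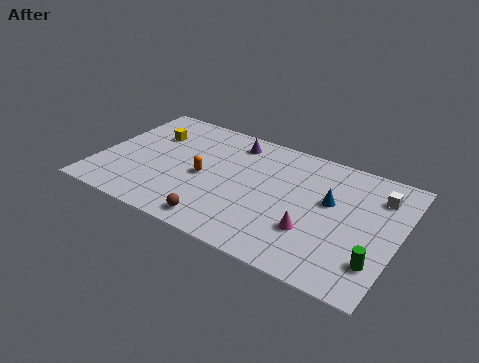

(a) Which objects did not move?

the green cylinder and the brown sphere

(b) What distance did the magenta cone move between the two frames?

3.2

The magenta cone was near (8.9, 1.5) before and (11.8, 2.9) after, so it travelled √(2.9² + 1.4²) ≈ 3.2 units.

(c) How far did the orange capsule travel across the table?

2.9

The orange capsule was near (5.0, 1.5) before and (5.7, 4.3) after, so it travelled √(0.7² + 2.8²) ≈ 2.9 units.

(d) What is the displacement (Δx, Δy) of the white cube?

(1.7, -1.0)

The white cube started near (13.1, 8.1) and ended near (14.8, 7.1).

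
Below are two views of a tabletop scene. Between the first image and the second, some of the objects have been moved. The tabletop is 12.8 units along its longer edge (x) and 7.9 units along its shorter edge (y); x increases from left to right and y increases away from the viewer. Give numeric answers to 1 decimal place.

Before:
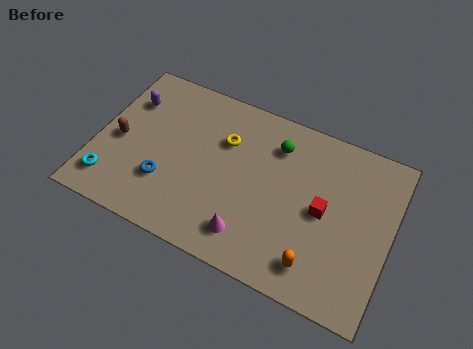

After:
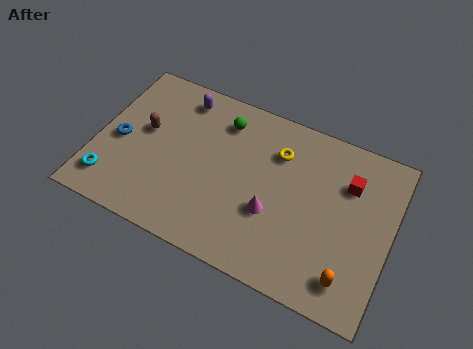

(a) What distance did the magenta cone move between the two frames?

1.6

From (7.0, 1.5) to (7.8, 2.9), the magenta cone covered √(0.8² + 1.4²) ≈ 1.6 units.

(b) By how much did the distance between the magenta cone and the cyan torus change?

+0.9

They were about 6.1 units apart before and 7.0 after — 0.9 units further apart.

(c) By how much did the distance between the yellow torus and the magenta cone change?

-1.3

Before: roughly 4.2 units apart; after: 2.9. That's 1.3 units closer together.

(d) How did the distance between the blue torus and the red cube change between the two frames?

+3.1

They were about 6.9 units apart before and 10.0 after — 3.1 units further apart.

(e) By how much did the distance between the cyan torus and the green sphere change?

-1.7

The distance was about 8.1 in the first image and 6.4 in the second, so they moved 1.7 units closer together.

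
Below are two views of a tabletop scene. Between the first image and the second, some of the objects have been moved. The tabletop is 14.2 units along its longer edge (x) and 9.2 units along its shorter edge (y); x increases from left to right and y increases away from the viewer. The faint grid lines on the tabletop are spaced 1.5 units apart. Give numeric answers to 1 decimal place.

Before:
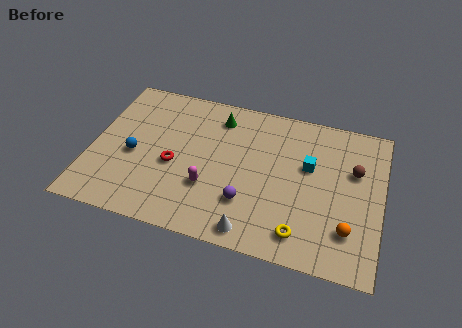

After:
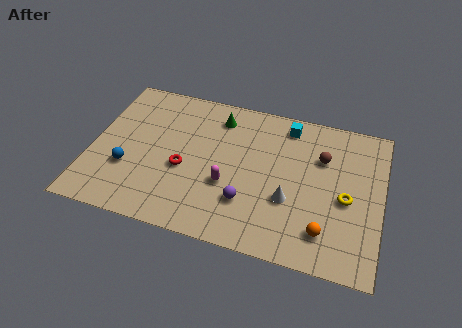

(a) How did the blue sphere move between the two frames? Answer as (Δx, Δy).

(-0.2, -0.9)

The blue sphere was at about (2.1, 4.0) and moved to about (1.9, 3.1).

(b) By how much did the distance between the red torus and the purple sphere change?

-0.5

They were about 3.9 units apart before and 3.4 after — 0.5 units closer together.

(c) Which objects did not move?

the purple sphere and the green cone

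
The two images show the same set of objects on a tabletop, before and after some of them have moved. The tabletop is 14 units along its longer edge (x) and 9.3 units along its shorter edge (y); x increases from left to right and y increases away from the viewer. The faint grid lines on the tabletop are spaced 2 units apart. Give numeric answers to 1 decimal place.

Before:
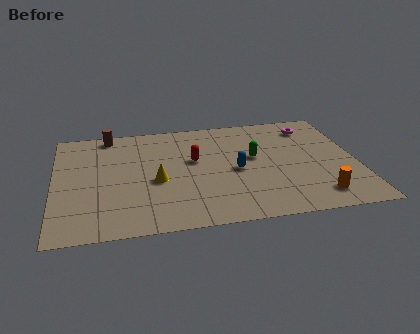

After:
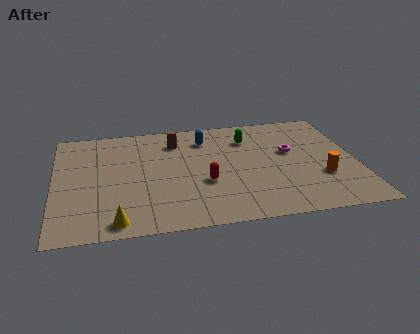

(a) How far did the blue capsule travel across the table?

3.3

From (8.4, 4.3) to (7.1, 7.3), the blue capsule covered √(1.3² + 3.0²) ≈ 3.3 units.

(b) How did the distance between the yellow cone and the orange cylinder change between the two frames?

+2.0

Before: roughly 7.7 units apart; after: 9.7. That's 2.0 units further apart.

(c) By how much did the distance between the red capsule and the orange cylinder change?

-1.3

The distance was about 6.7 in the first image and 5.4 in the second, so they moved 1.3 units closer together.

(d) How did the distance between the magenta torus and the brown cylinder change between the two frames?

-3.9

They were about 9.5 units apart before and 5.6 after — 3.9 units closer together.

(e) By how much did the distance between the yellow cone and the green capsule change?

+3.9

Before: roughly 4.8 units apart; after: 8.7. That's 3.9 units further apart.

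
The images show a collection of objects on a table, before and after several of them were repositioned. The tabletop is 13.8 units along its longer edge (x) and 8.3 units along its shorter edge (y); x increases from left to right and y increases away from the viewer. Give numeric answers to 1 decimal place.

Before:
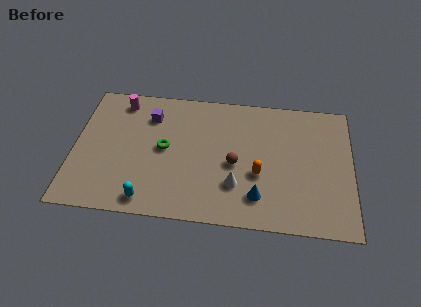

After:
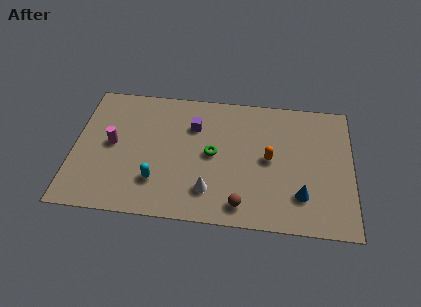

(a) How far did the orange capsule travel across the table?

1.1

The orange capsule moved from about (9.2, 3.2) to (9.7, 4.2), a distance of √(0.5² + 1.0²) ≈ 1.1.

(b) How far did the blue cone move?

2.1

The blue cone moved from about (9.2, 1.8) to (11.3, 2.1), a distance of √(2.1² + 0.3²) ≈ 2.1.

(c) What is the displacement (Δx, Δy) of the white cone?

(-1.3, -0.5)

The white cone started near (8.1, 2.4) and ended near (6.8, 1.9).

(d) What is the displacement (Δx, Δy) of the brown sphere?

(0.4, -2.5)

The brown sphere started near (8.0, 3.7) and ended near (8.4, 1.2).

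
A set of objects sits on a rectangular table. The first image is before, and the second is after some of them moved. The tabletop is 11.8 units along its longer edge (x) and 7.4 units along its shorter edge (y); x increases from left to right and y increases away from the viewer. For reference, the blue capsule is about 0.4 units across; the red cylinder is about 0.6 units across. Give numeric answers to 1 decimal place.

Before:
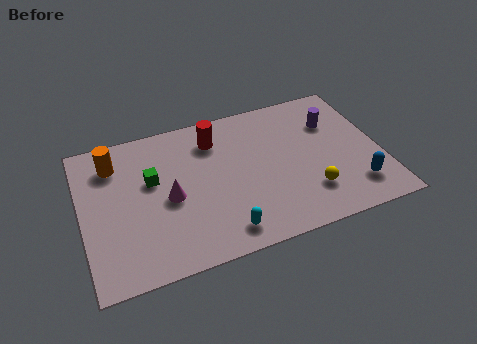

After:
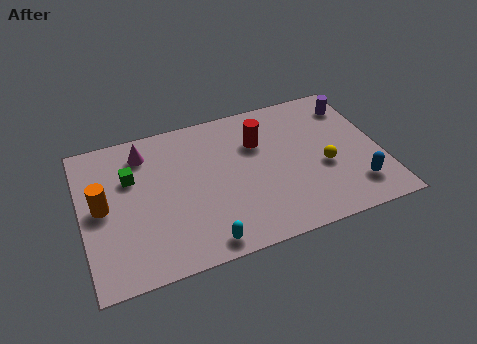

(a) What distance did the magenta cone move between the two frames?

2.7

The magenta cone was near (3.4, 3.4) before and (2.6, 6.0) after, so it travelled √(0.8² + 2.6²) ≈ 2.7 units.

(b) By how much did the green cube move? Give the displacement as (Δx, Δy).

(-0.8, 0.4)

From the two frames, the green cube sits at roughly (2.8, 4.5) before and (2.0, 4.9) after.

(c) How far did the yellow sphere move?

1.3

The yellow sphere moved from about (8.8, 1.9) to (9.5, 3.0), a distance of √(0.7² + 1.1²) ≈ 1.3.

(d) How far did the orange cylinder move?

2.1

From (1.4, 5.8) to (0.8, 3.8), the orange cylinder covered √(0.6² + 2.0²) ≈ 2.1 units.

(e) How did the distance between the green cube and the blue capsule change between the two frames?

+0.9

Before: roughly 8.3 units apart; after: 9.2. That's 0.9 units further apart.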